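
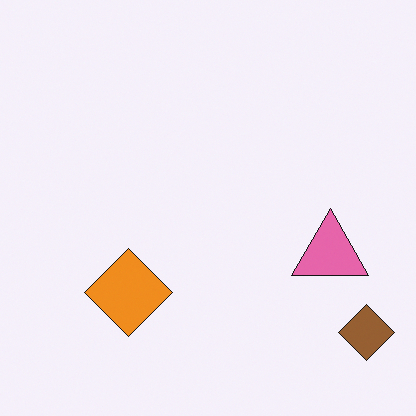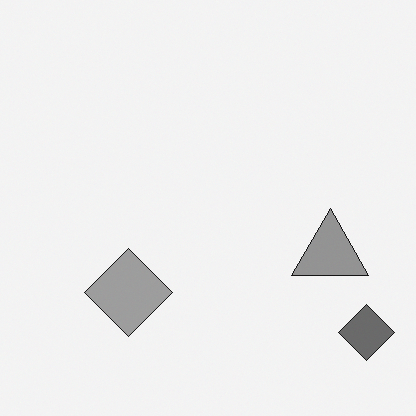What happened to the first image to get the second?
The image was converted to grayscale.

All color is removed — every shape is now a shade of grey.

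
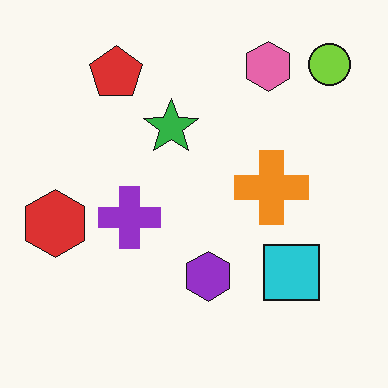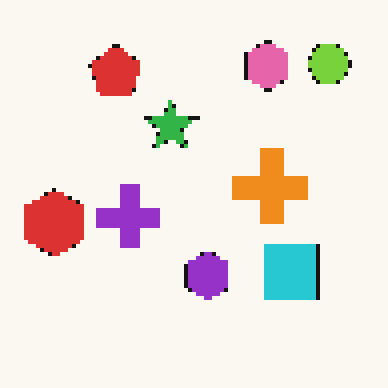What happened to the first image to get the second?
The image was mildly pixelated.

Shapes are reduced to large square blocks; fine edges and outlines are lost — a downscale-then-upscale (mosaic) effect.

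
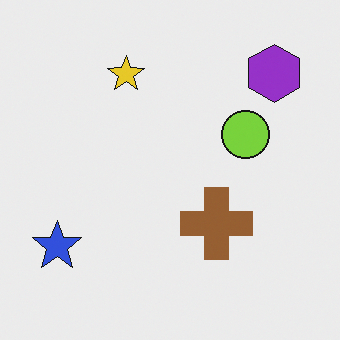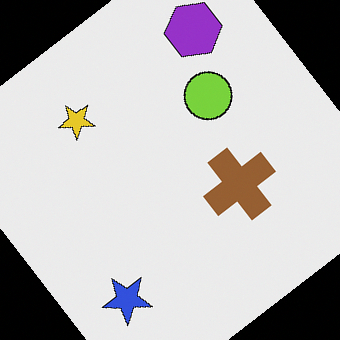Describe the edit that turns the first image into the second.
This is the original image rotated counter-clockwise by a large amount — several tens of degrees.

Every shape is tilted by the same angle and the image corners show triangular fill wedges — a whole-image rotation by a non-right angle.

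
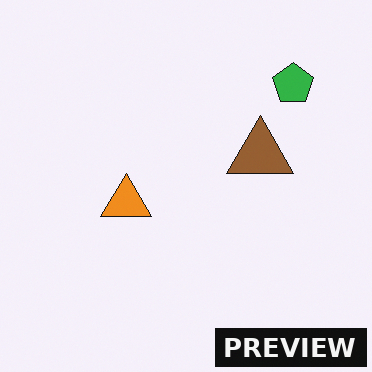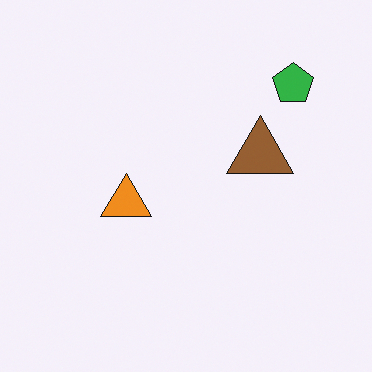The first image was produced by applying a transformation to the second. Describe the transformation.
The image was watermarked with the text "PREVIEW" in the lower-right corner.

A dark label reading "PREVIEW" appears in the lower-right corner.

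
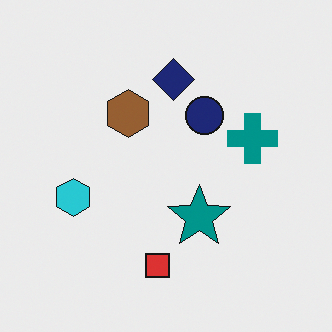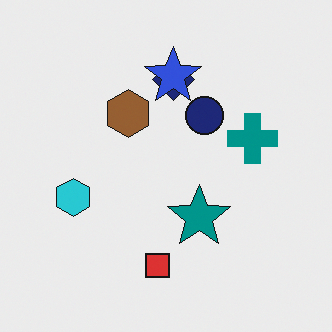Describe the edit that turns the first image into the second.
It was overlaid with an additional blue star.

A blue star appears in the second image that is absent from the first.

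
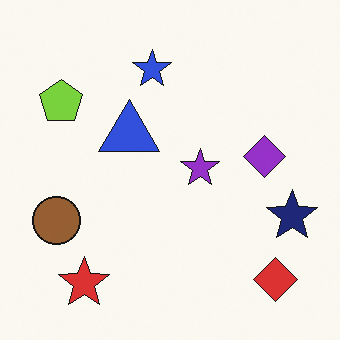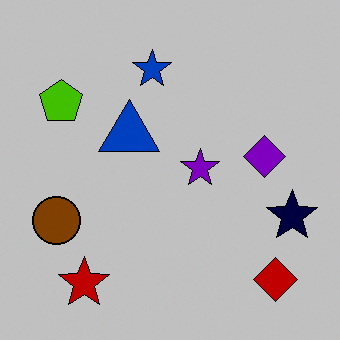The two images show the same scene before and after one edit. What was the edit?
Aggressively posterized.

Each flat color has snapped to a coarser quantized level — most visibly, the near-white background has dropped to a flat grey.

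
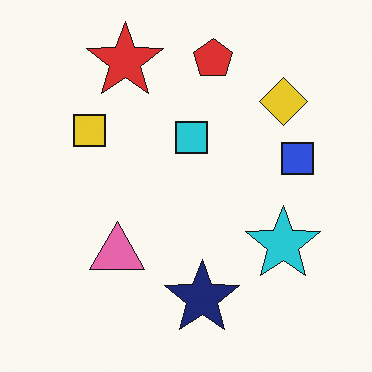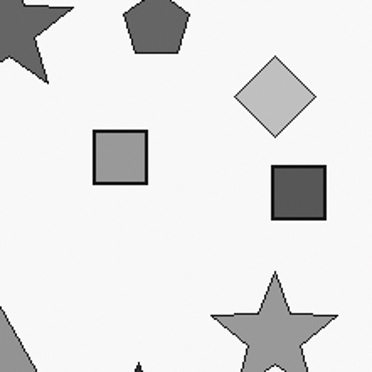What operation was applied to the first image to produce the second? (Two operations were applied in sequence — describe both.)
It was converted to grayscale, then cropped to a noticeably smaller region and rescaled.

All color is removed — every shape is now a shade of grey. The visible shapes are larger and the field of view is narrower; shapes near the original edges may be partly or wholly outside the frame — a crop-and-rescale.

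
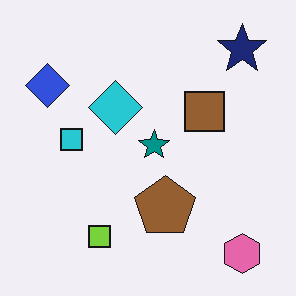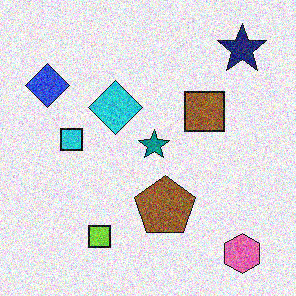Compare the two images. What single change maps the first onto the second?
This is the original image degraded with heavy additive noise.

Random speckle covers the whole image, including the flat background.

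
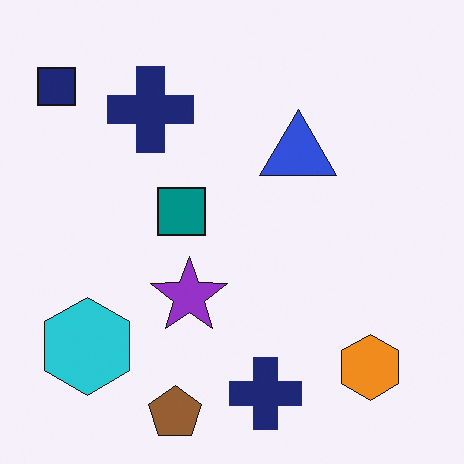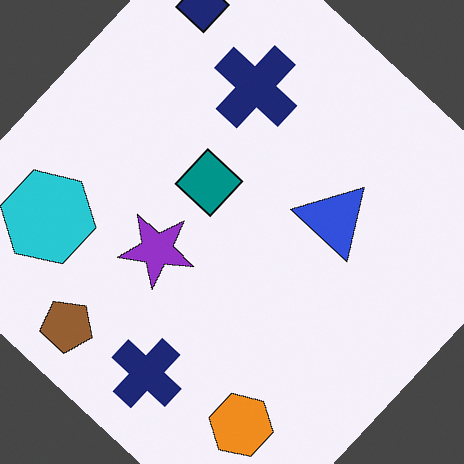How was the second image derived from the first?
The transformation is: rotated clockwise by a large amount — several tens of degrees.

Every shape is tilted by the same angle and the image corners show triangular fill wedges — a whole-image rotation by a non-right angle.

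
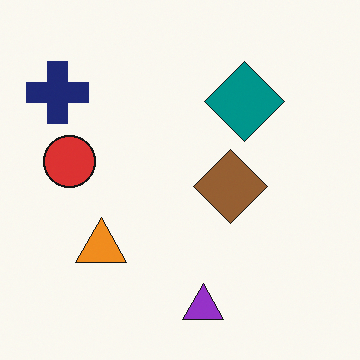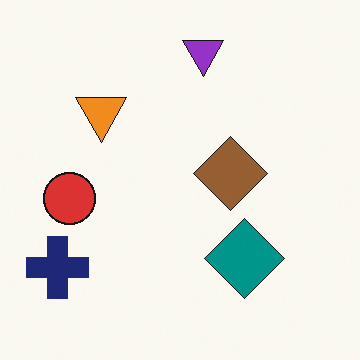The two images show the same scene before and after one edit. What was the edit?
This is the original image flipped vertically (top ↔ bottom).

The purple triangle is in the bottom of the first image and the top of the second — shapes on opposite sides of the horizontal midline have swapped in a mirror flip.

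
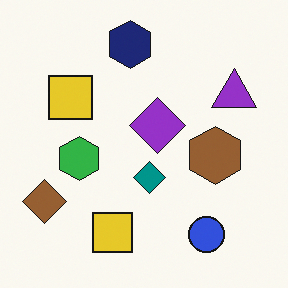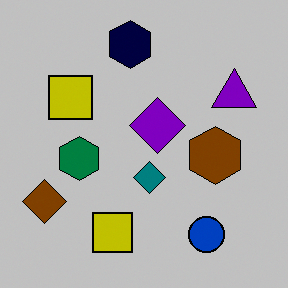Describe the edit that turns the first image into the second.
The image was heavily posterized to just a handful of flat colors.

Each flat color has snapped to a coarser quantized level — most visibly, the near-white background has dropped to a flat grey.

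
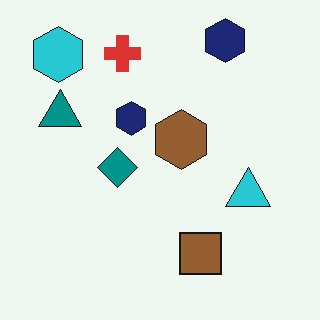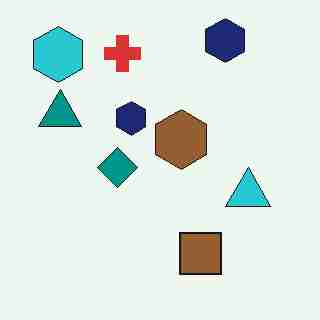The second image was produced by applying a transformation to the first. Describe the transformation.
This is the original image heavily JPEG-compressed with obvious blocking artifacts.

Blocky 8×8 compression artifacts appear around shape edges and the flat background shows ringing — characteristic JPEG degradation.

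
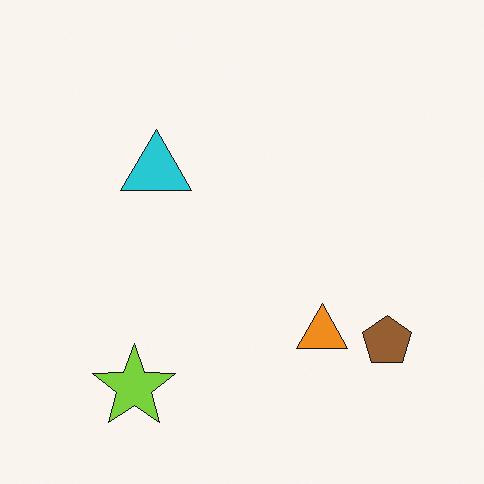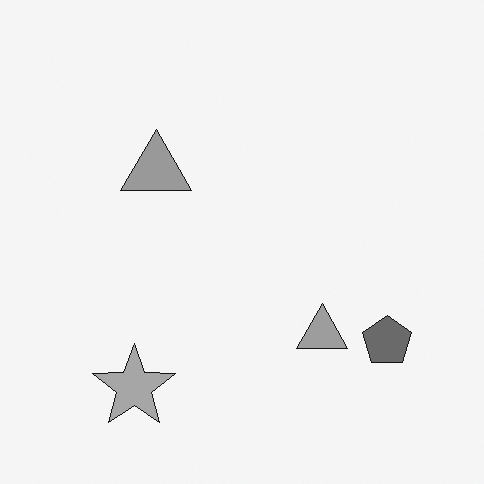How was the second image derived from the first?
It was converted to grayscale.

All color is removed — every shape is now a shade of grey.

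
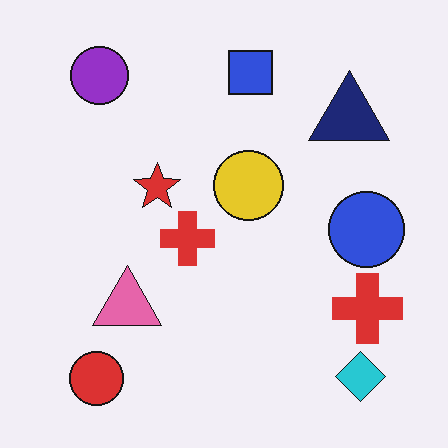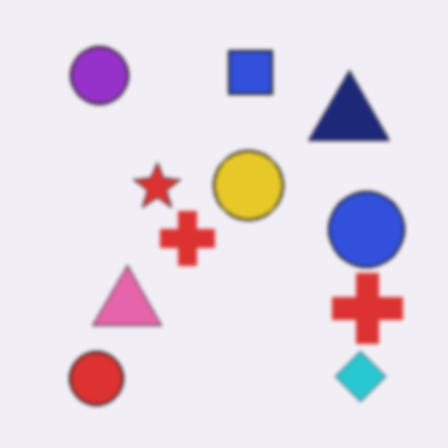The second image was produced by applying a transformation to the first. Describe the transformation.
The second image is the first lightly blurred.

Shape edges and outlines are uniformly softened across the whole image.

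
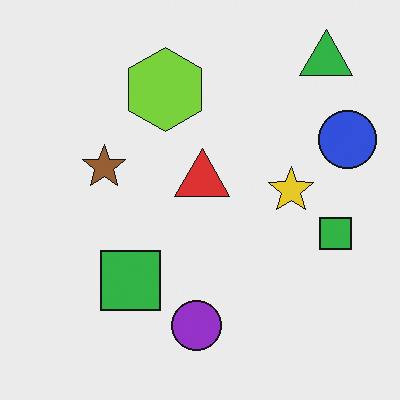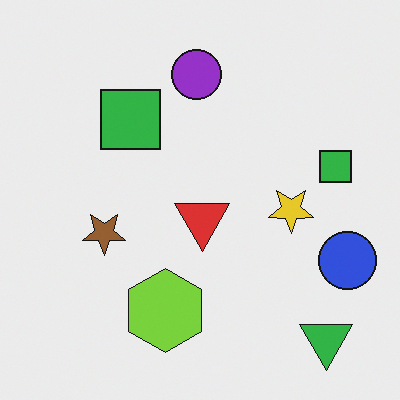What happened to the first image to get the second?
The image was flipped vertically (top ↔ bottom).

The green triangle is in the top-right of the first image and the bottom-right of the second — shapes on opposite sides of the horizontal midline have swapped in a mirror flip.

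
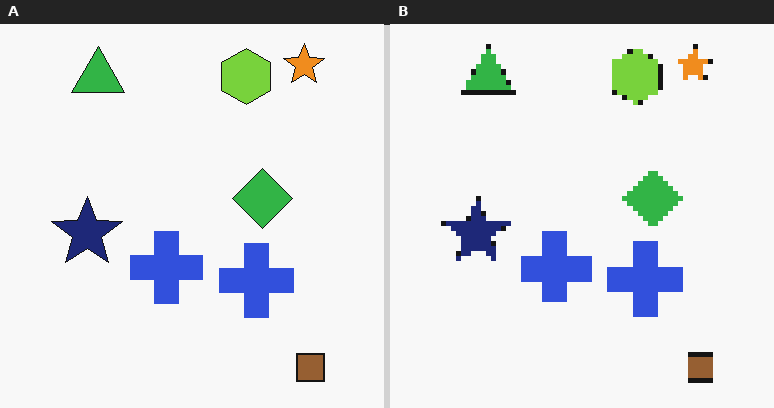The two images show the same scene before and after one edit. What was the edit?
This is the original image mildly pixelated.

Shapes are reduced to large square blocks; fine edges and outlines are lost — a downscale-then-upscale (mosaic) effect.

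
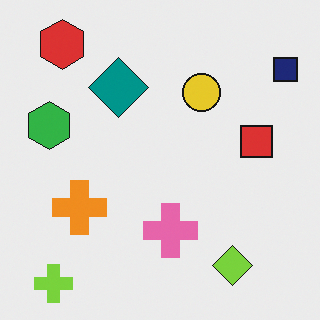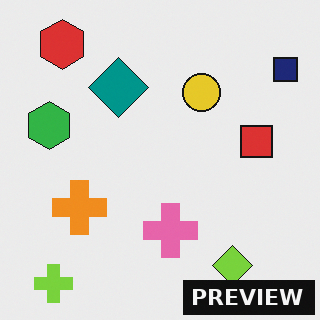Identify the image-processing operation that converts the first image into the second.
This is the original image watermarked with the text "PREVIEW" in the lower-right corner.

A dark label reading "PREVIEW" appears in the lower-right corner.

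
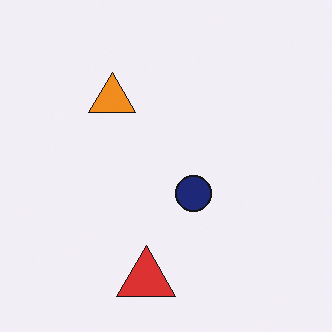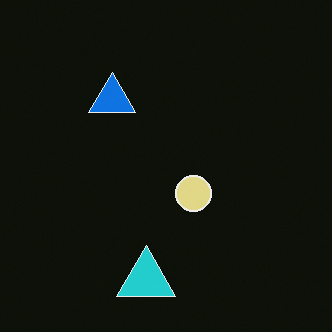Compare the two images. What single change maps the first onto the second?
It was color-inverted (negative).

The light background has become dark and every shape's color is its complement — a photographic negative.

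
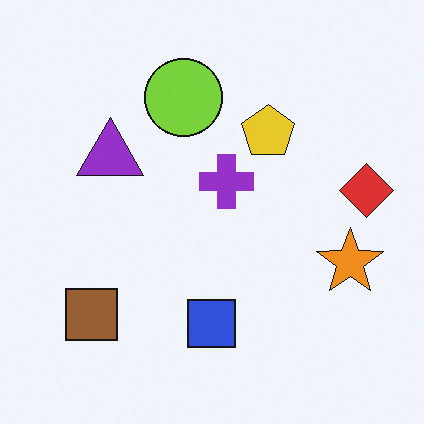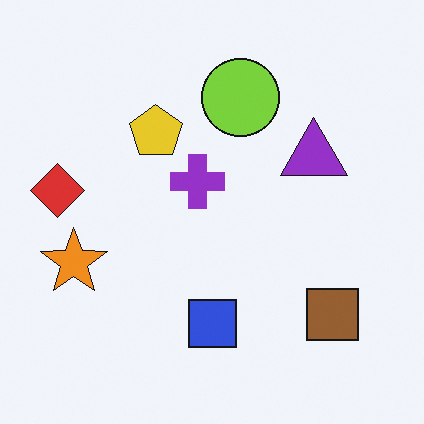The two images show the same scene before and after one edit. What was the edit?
The image was flipped horizontally (left ↔ right).

The red diamond is in the right of the first image and the left of the second — shapes on opposite sides of the vertical midline have swapped in a mirror flip.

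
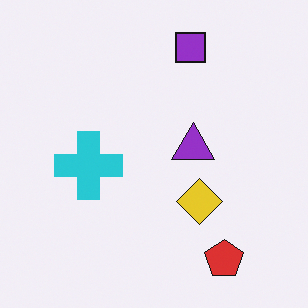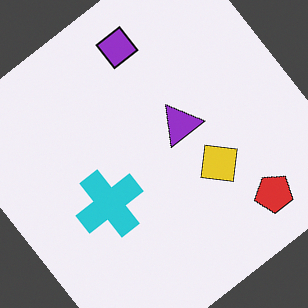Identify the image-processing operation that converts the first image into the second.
It was rotated counter-clockwise by a large amount — several tens of degrees.

Every shape is tilted by the same angle and the image corners show triangular fill wedges — a whole-image rotation by a non-right angle.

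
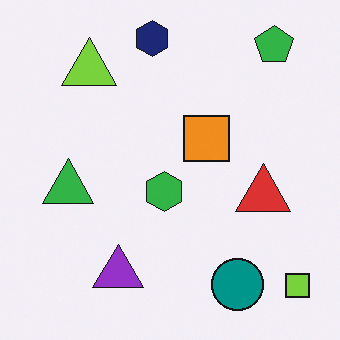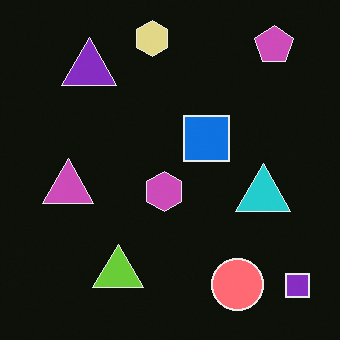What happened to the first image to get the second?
Color-inverted (negative).

The light background has become dark and every shape's color is its complement — a photographic negative.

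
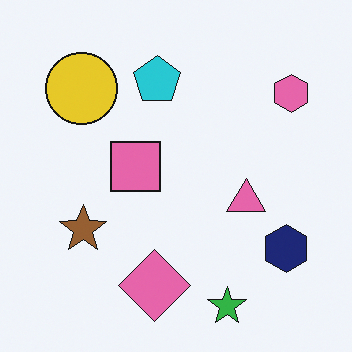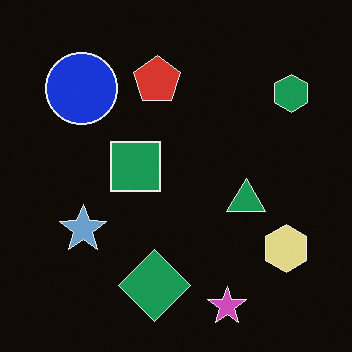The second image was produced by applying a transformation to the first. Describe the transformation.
It was color-inverted (negative).

The light background has become dark and every shape's color is its complement — a photographic negative.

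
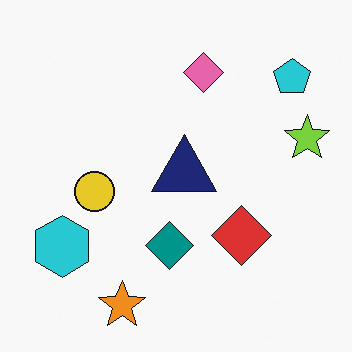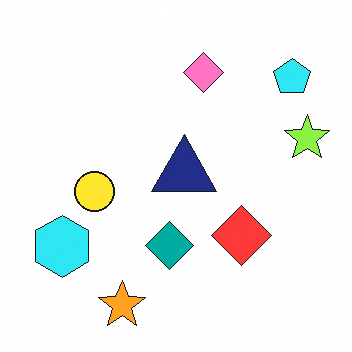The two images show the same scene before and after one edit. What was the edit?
This is the original image brightened a little.

Every pixel — background and shapes alike — is uniformly brightened.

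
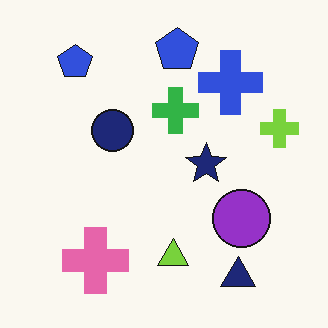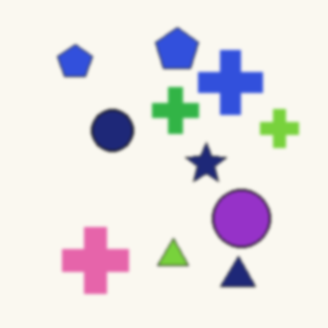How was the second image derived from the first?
The image was lightly blurred.

Shape edges and outlines are uniformly softened across the whole image.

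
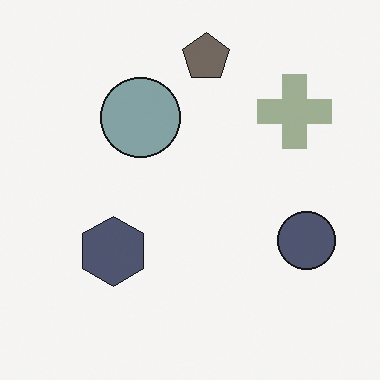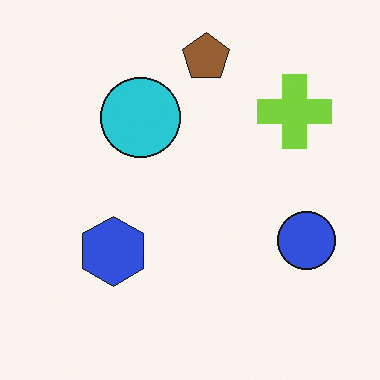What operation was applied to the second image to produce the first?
The transformation is: made much more muted (saturation change).

All colors are more muted and greyish — a global saturation change.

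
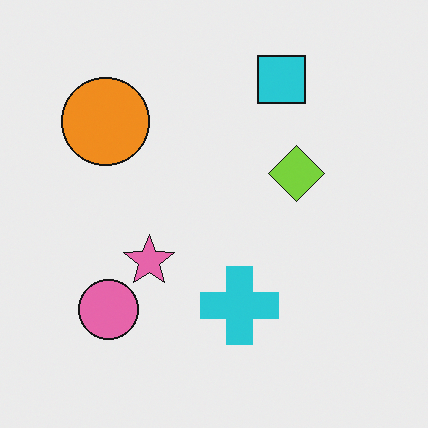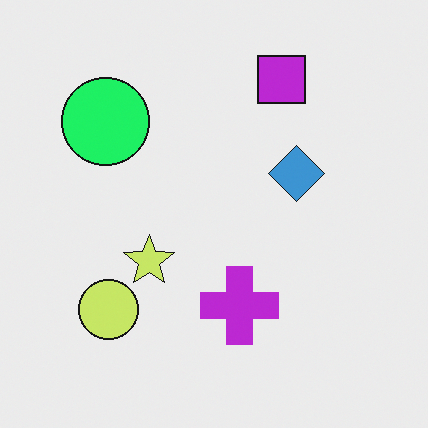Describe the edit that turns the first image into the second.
The image was hue-shifted noticeably.

Every shape's color has rotated by the same amount around the hue wheel — a uniform hue shift.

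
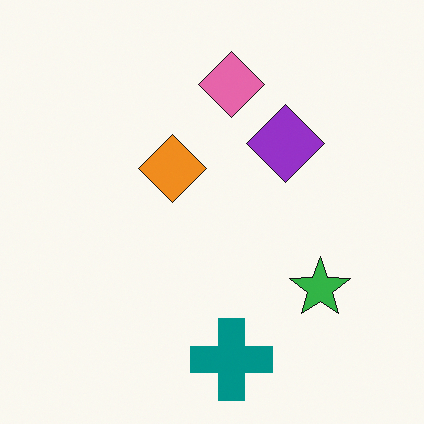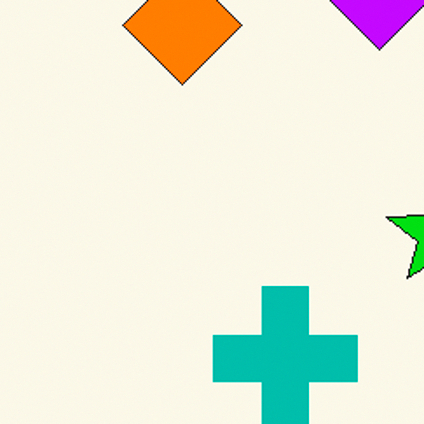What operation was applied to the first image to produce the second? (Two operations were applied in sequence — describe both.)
The transformation is: cropped tightly and scaled back up, then heavily oversaturated.

The visible shapes are larger and the field of view is narrower; shapes near the original edges may be partly or wholly outside the frame — a crop-and-rescale. All colors are more vivid — a global saturation change.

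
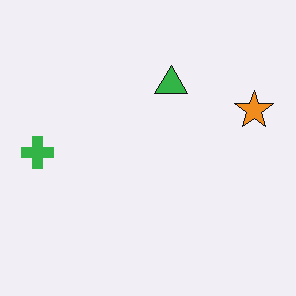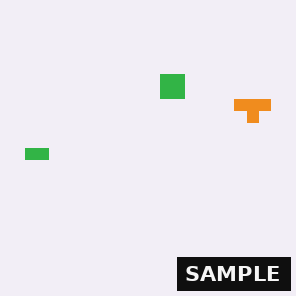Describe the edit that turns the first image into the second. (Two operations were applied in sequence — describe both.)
Heavily pixelated into large blocks, then watermarked with the text "SAMPLE" in the lower-right corner.

Shapes are reduced to large square blocks; fine edges and outlines are lost — a downscale-then-upscale (mosaic) effect. A dark label reading "SAMPLE" appears in the lower-right corner.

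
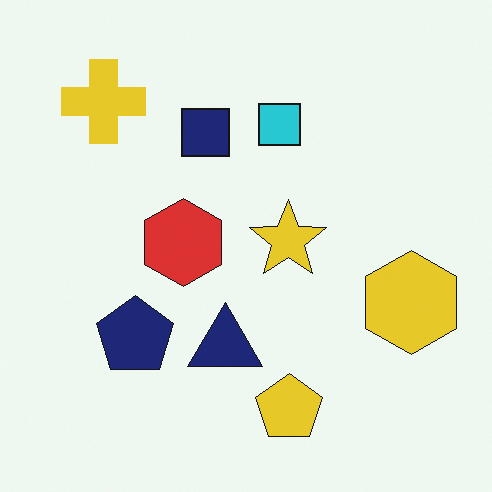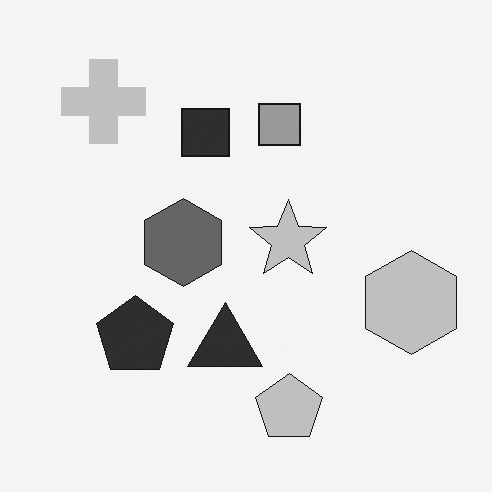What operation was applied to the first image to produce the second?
The second image is the first converted to grayscale.

All color is removed — every shape is now a shade of grey.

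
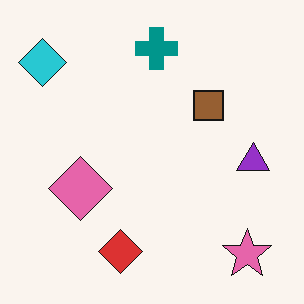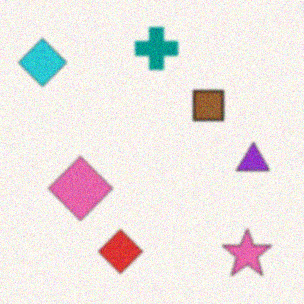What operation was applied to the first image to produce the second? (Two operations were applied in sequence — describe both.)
The image was slightly softened, then degraded with a light layer of grain.

Shape edges and outlines are uniformly softened across the whole image. Random speckle covers the whole image, including the flat background.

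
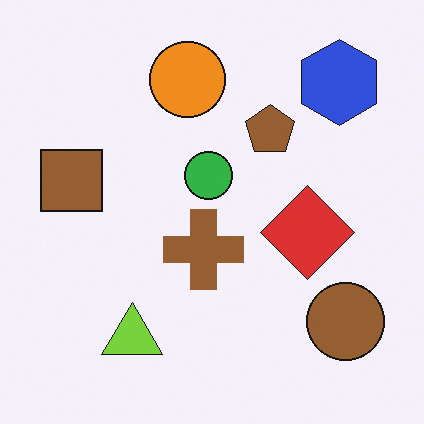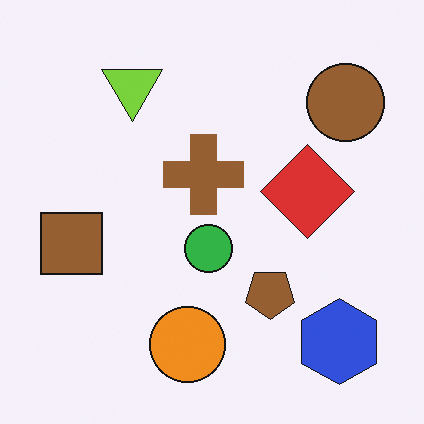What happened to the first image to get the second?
It was flipped vertically (top ↔ bottom).

The orange circle is in the top of the first image and the bottom of the second — shapes on opposite sides of the horizontal midline have swapped in a mirror flip.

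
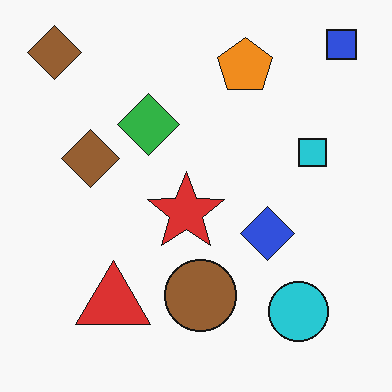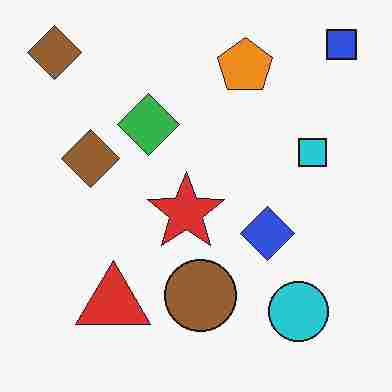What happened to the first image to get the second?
The transformation is: heavily JPEG-compressed with obvious blocking artifacts.

Blocky 8×8 compression artifacts appear around shape edges and the flat background shows ringing — characteristic JPEG degradation.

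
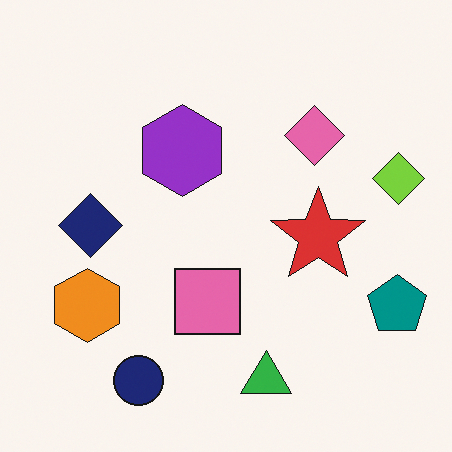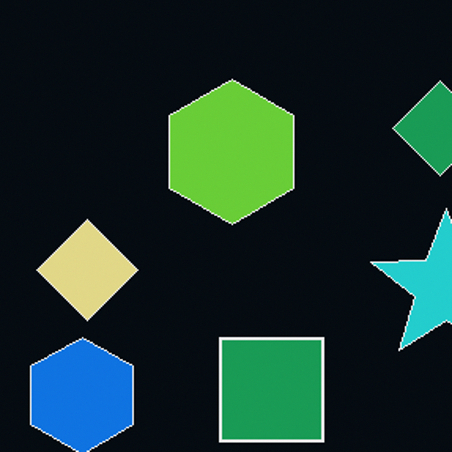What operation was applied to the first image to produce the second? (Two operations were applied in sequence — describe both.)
The image was cropped slightly and scaled back up, then color-inverted (negative).

The visible shapes are larger and the field of view is narrower; shapes near the original edges may be partly or wholly outside the frame — a crop-and-rescale. The light background has become dark and every shape's color is its complement — a photographic negative.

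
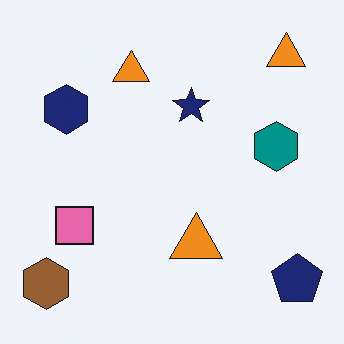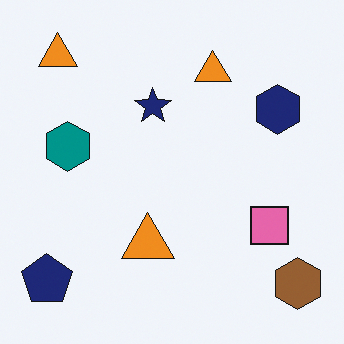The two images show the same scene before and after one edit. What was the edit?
The image was flipped horizontally (left ↔ right).

The brown hexagon is in the bottom-left of the first image and the bottom-right of the second — shapes on opposite sides of the vertical midline have swapped in a mirror flip.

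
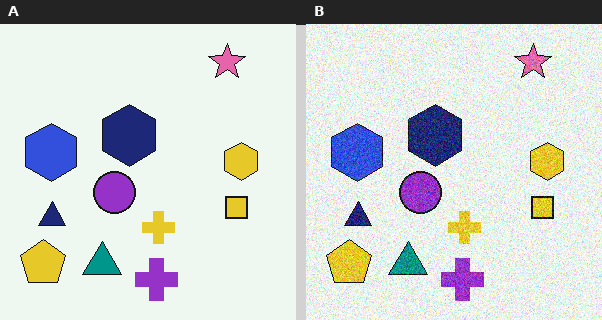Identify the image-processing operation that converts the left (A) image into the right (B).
The image was degraded with visible gaussian noise.

Random speckle covers the whole image, including the flat background.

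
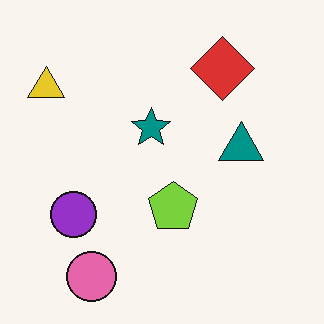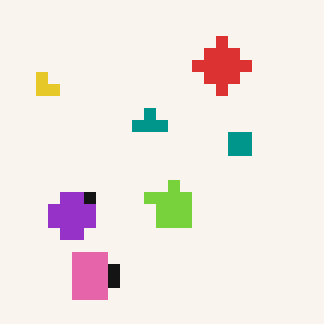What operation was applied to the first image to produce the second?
This is the original image heavily pixelated into large blocks.

Shapes are reduced to large square blocks; fine edges and outlines are lost — a downscale-then-upscale (mosaic) effect.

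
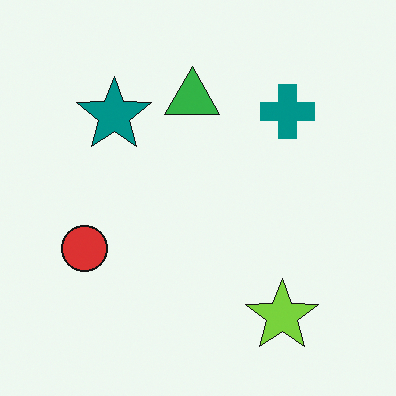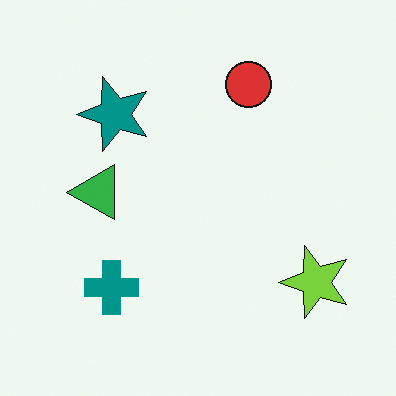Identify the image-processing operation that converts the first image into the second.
It was transposed (reflected across the top-left ↔ bottom-right diagonal).

Shapes have swapped their row and column positions — what was in the top-right is now in the bottom-left — a diagonal reflection.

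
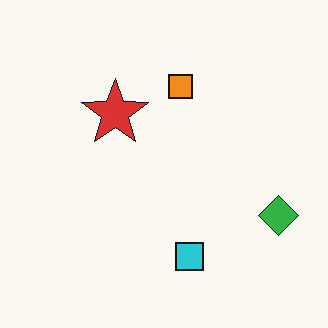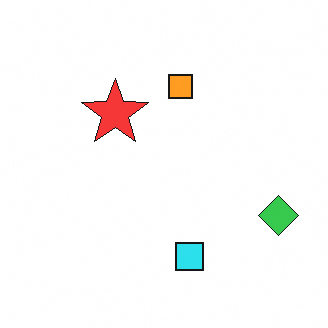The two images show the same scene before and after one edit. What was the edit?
The second image is the first brightened a little.

Every pixel — background and shapes alike — is uniformly brightened.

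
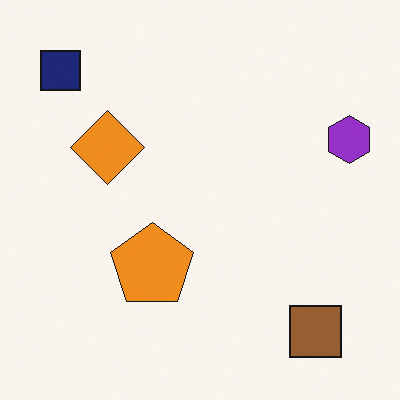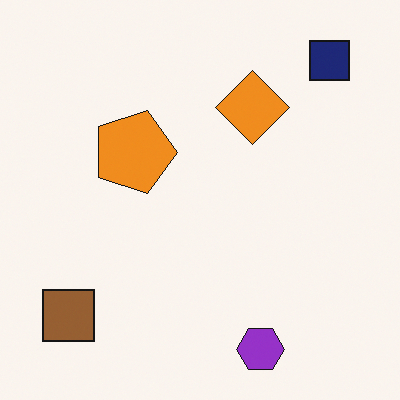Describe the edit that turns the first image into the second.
The second image is the first rotated 90° clockwise.

The navy square sits in the top-left of the first image and the top-right of the second — consistent with a whole-image 90° clockwise rotation.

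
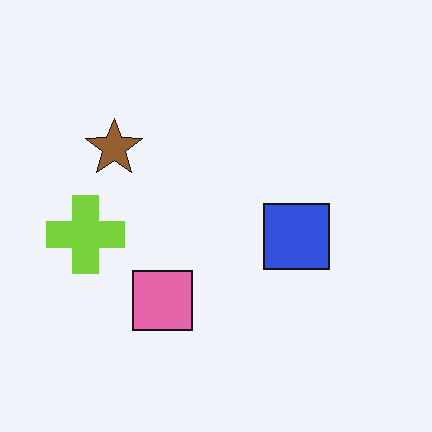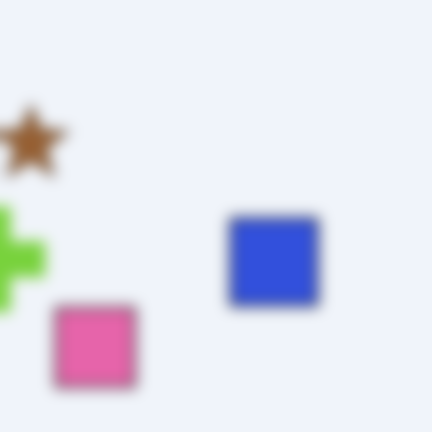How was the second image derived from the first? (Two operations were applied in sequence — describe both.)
Cropped to a modestly smaller region and rescaled, then strongly gaussian-blurred.

The visible shapes are larger and the field of view is narrower; shapes near the original edges may be partly or wholly outside the frame — a crop-and-rescale. Shape edges and outlines are uniformly softened across the whole image.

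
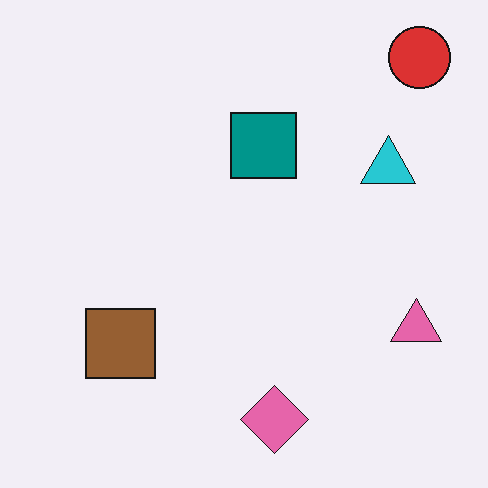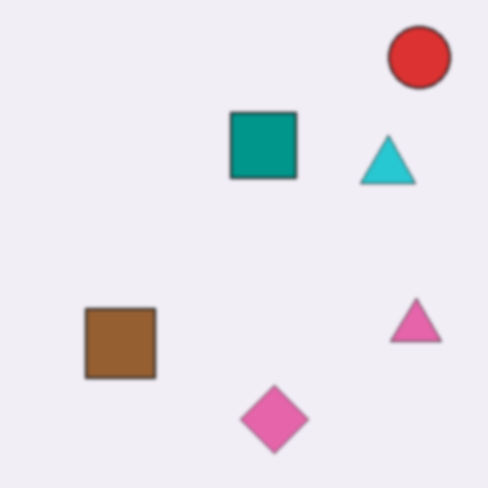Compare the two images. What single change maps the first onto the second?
The second image is the first lightly blurred.

Shape edges and outlines are uniformly softened across the whole image.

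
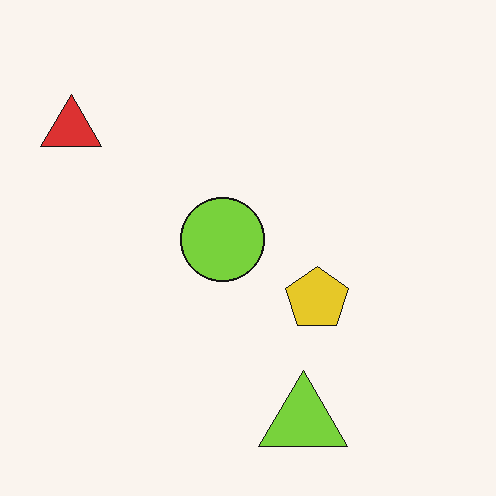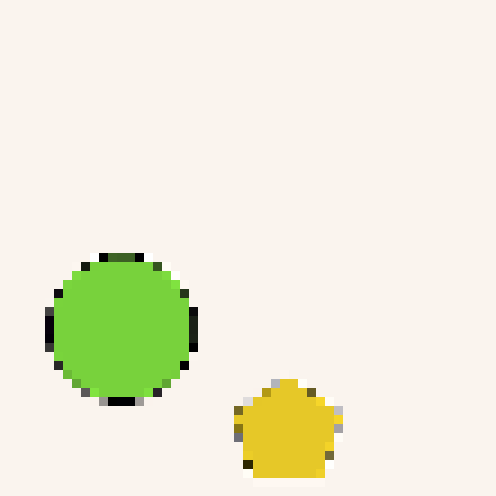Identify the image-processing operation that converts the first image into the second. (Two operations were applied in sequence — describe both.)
The transformation is: cropped to a noticeably smaller region and rescaled, then heavily pixelated into large blocks.

The visible shapes are larger and the field of view is narrower; shapes near the original edges may be partly or wholly outside the frame — a crop-and-rescale. Shapes are reduced to large square blocks; fine edges and outlines are lost — a downscale-then-upscale (mosaic) effect.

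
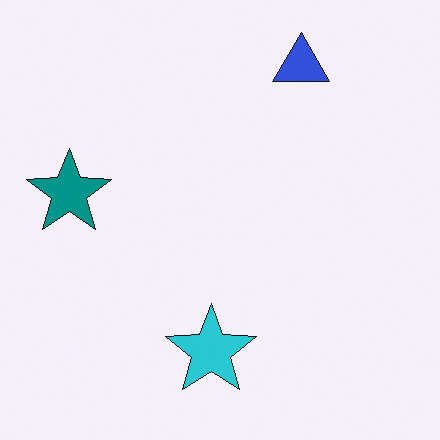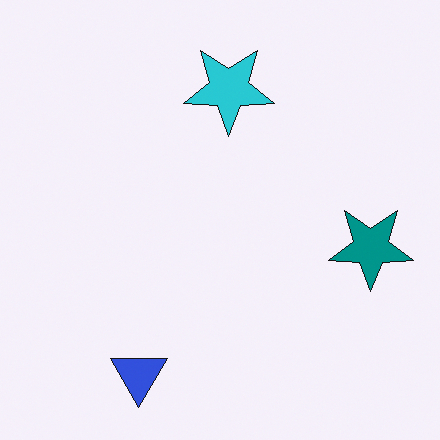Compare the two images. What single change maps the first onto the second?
The second image is the first rotated 180°.

The blue triangle sits in the top-right of the first image and the bottom-left of the second — consistent with a whole-image 180° rotation.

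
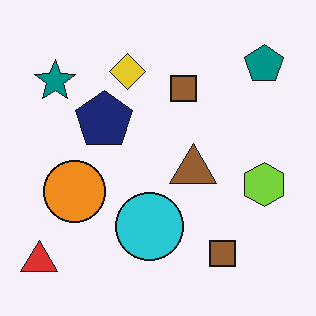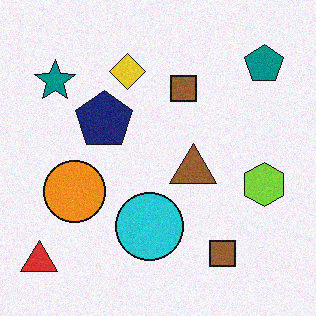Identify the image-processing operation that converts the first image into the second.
This is the original image degraded with light additive noise.

Random speckle covers the whole image, including the flat background.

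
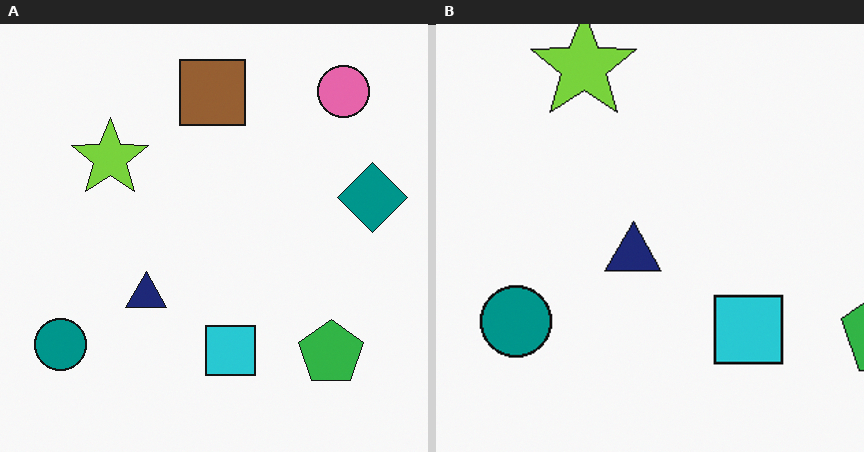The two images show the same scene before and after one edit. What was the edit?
It was cropped slightly and scaled back up.

The visible shapes are larger and the field of view is narrower; shapes near the original edges may be partly or wholly outside the frame — a crop-and-rescale.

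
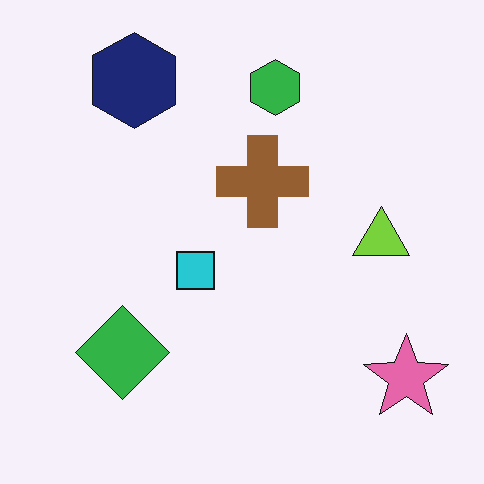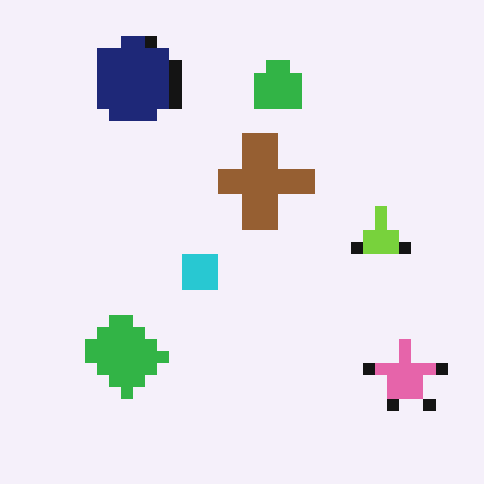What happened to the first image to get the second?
It was heavily pixelated into large blocks.

Shapes are reduced to large square blocks; fine edges and outlines are lost — a downscale-then-upscale (mosaic) effect.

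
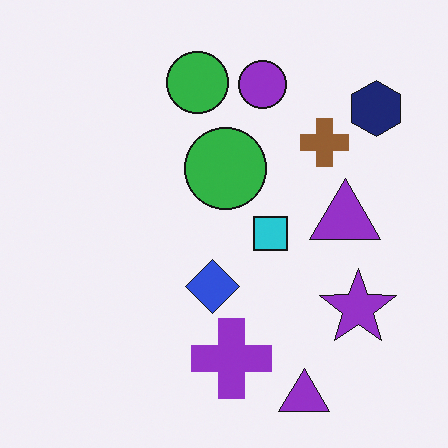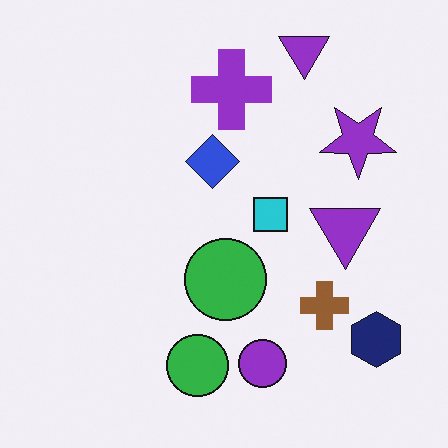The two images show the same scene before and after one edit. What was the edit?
The second image is the first flipped vertically (top ↔ bottom).

The purple circle is in the top of the first image and the bottom of the second — shapes on opposite sides of the horizontal midline have swapped in a mirror flip.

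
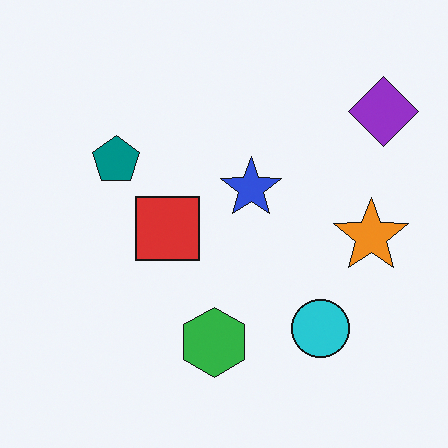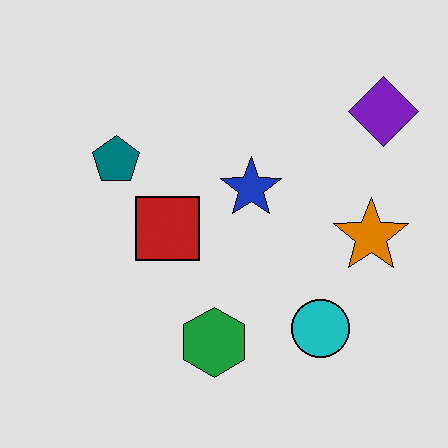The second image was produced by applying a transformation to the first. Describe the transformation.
The second image is the first posterized to a reduced palette.

Each flat color has snapped to a coarser quantized level — most visibly, the near-white background has dropped to a flat grey.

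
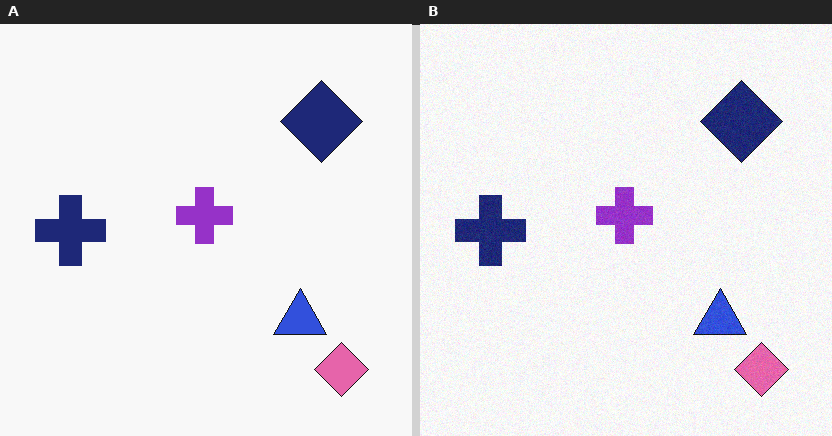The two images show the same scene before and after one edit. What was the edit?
This is the original image degraded with a light layer of grain.

Random speckle covers the whole image, including the flat background.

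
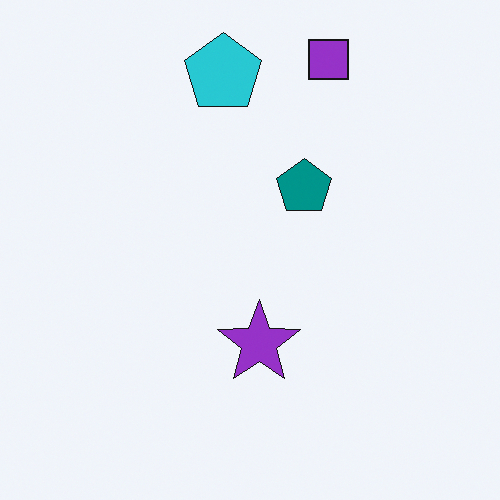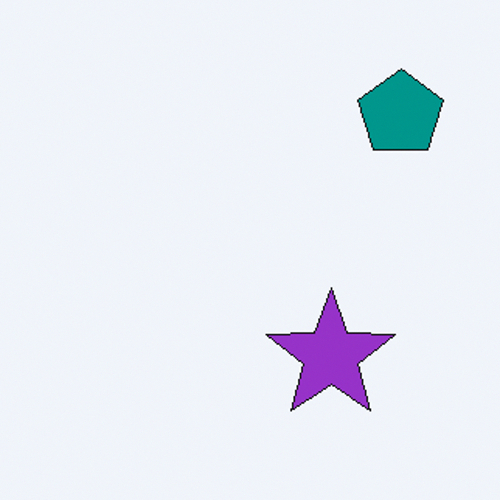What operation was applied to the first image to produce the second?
The transformation is: cropped slightly and scaled back up.

The visible shapes are larger and the field of view is narrower; shapes near the original edges may be partly or wholly outside the frame — a crop-and-rescale.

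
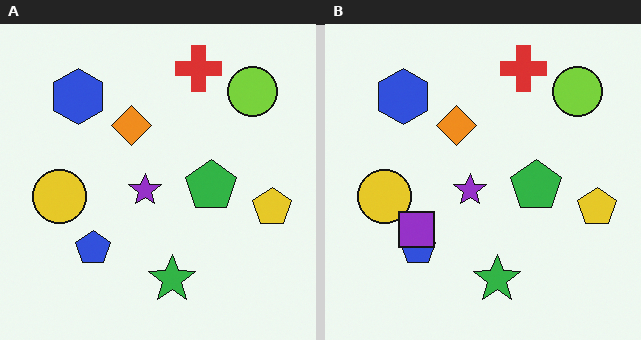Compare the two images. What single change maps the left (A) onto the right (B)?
The transformation is: overlaid with an additional purple square.

A purple square appears in the right (B) image that is absent from the left (A).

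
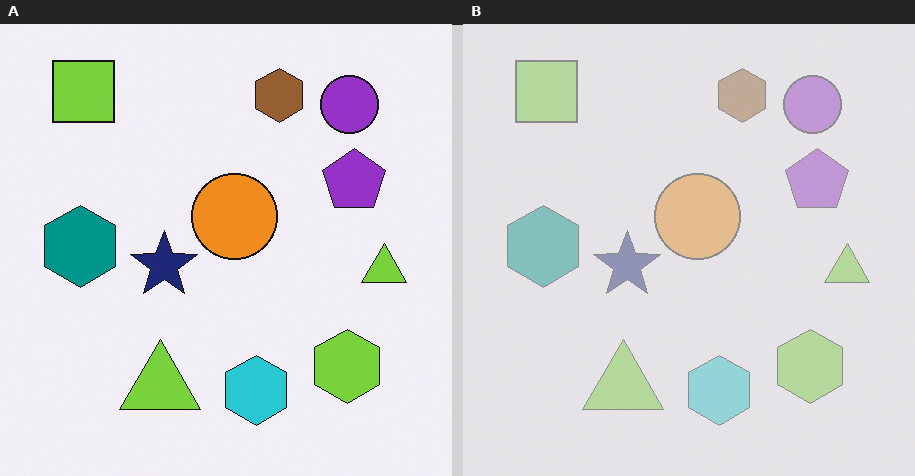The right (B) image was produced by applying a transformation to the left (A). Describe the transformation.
This is the original image given much lower contrast.

Tones are pushed toward mid-grey across the whole image — a global contrast change.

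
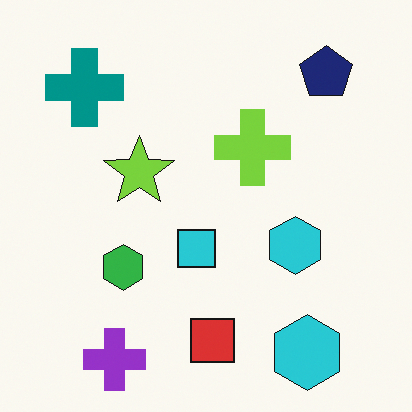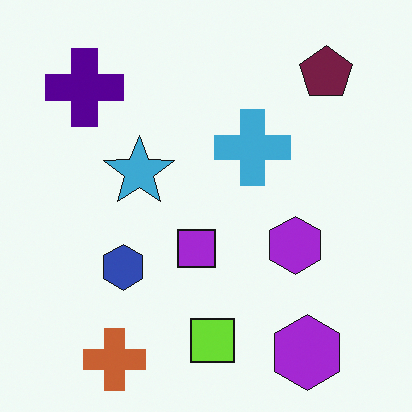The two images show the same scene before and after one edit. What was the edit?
The transformation is: hue-shifted through roughly a third of the color wheel.

Every shape's color has rotated by the same amount around the hue wheel — a uniform hue shift.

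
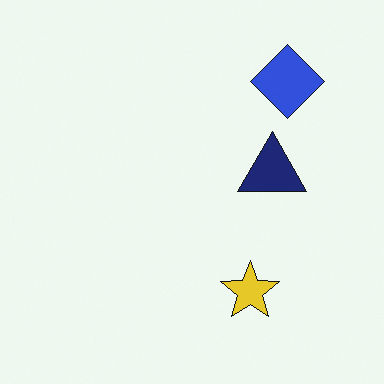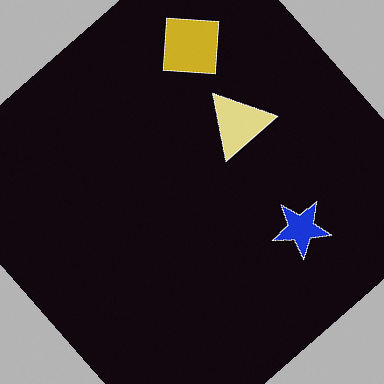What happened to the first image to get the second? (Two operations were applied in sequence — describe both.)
The transformation is: color-inverted (negative), then rotated counter-clockwise by a large amount — several tens of degrees.

The light background has become dark and every shape's color is its complement — a photographic negative. Every shape is tilted by the same angle and the image corners show triangular fill wedges — a whole-image rotation by a non-right angle.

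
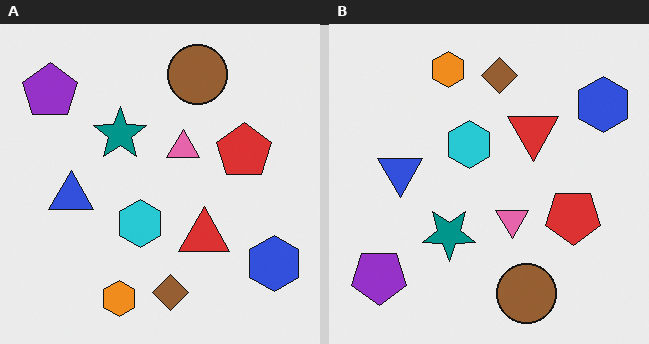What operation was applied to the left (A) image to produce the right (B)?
This is the original image flipped vertically (top ↔ bottom).

The orange hexagon is in the bottom of the left (A) image and the top of the right (B) — shapes on opposite sides of the horizontal midline have swapped in a mirror flip.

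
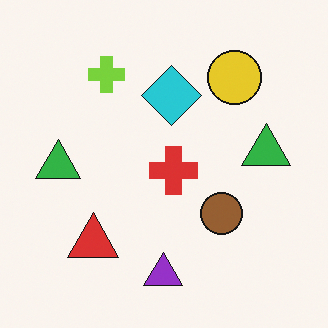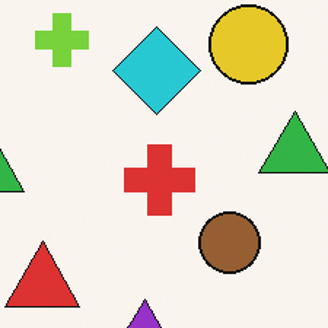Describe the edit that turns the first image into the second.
This is the original image cropped to a modestly smaller region and rescaled.

The visible shapes are larger and the field of view is narrower; shapes near the original edges may be partly or wholly outside the frame — a crop-and-rescale.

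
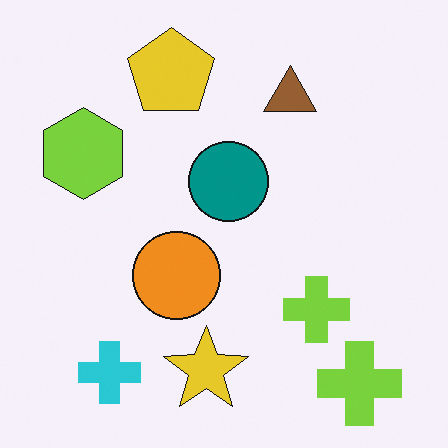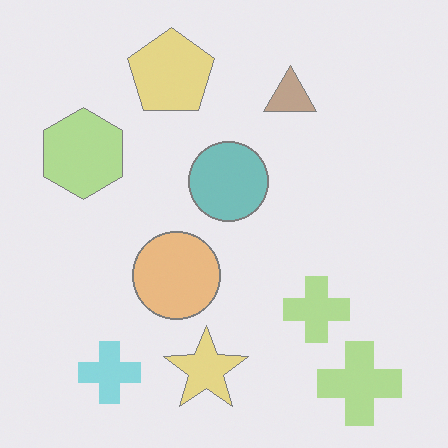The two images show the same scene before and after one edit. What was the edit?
The image was given much lower contrast.

Tones are pushed toward mid-grey across the whole image — a global contrast change.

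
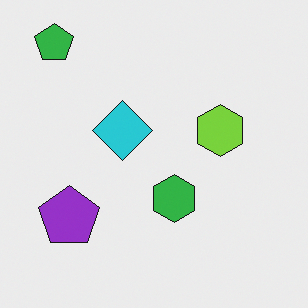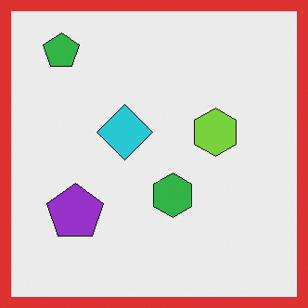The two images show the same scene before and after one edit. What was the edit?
The second image is the first framed with a red border.

A solid red frame runs around the edge of the second image, with the content slightly shrunk inside it.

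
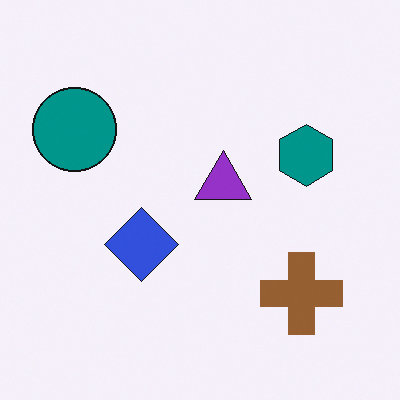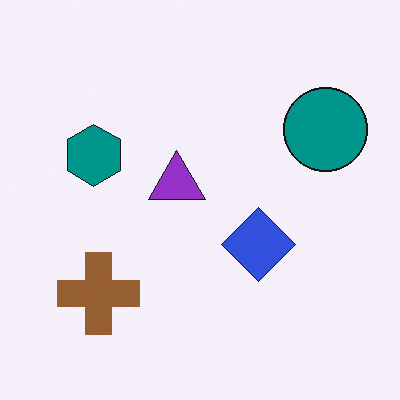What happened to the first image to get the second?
Flipped horizontally (left ↔ right).

The teal circle is in the top-left of the first image and the top-right of the second — shapes on opposite sides of the vertical midline have swapped in a mirror flip.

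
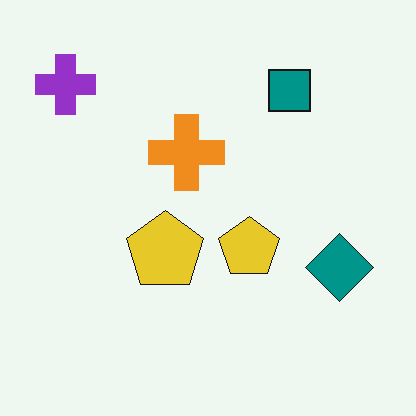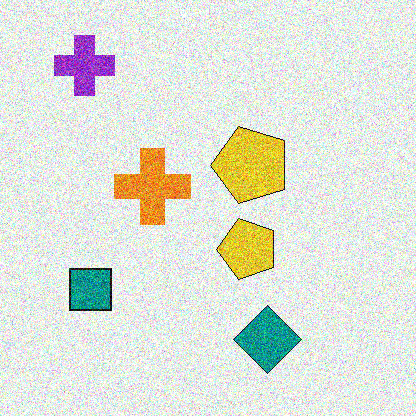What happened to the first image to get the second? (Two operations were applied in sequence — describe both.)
The image was transposed (reflected across the top-left ↔ bottom-right diagonal), then degraded with strong gaussian noise.

Shapes have swapped their row and column positions — what was in the top-right is now in the bottom-left — a diagonal reflection. Random speckle covers the whole image, including the flat background.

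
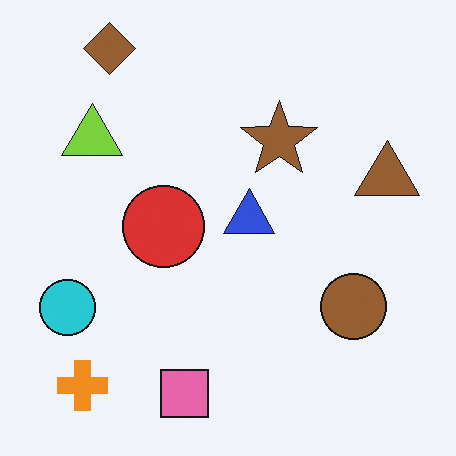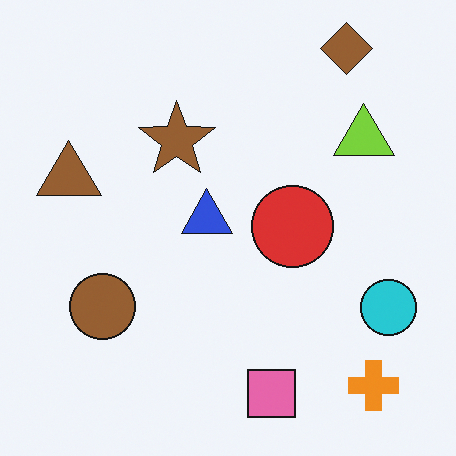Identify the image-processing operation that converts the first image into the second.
It was flipped horizontally (left ↔ right).

The cyan circle is in the bottom-left of the first image and the bottom-right of the second — shapes on opposite sides of the vertical midline have swapped in a mirror flip.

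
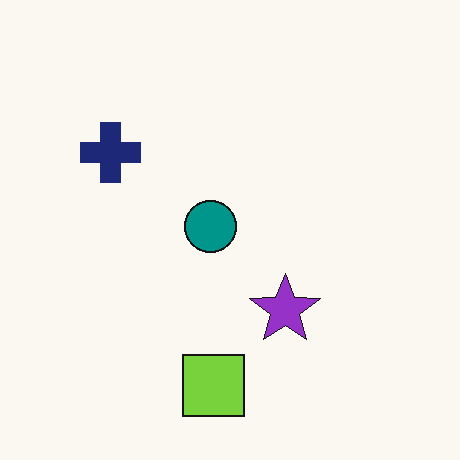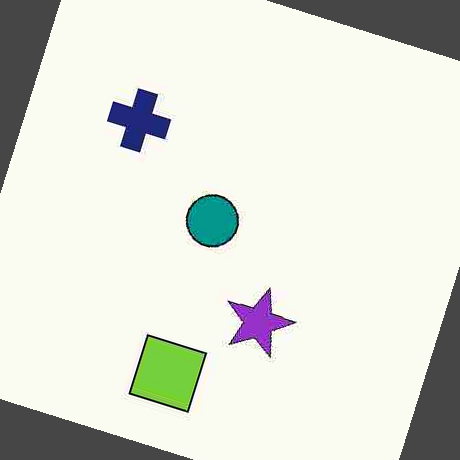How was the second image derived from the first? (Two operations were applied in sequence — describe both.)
The transformation is: heavily JPEG-compressed with obvious blocking artifacts, then rotated clockwise by a moderate amount.

Blocky 8×8 compression artifacts appear around shape edges and the flat background shows ringing — characteristic JPEG degradation. Every shape is tilted by the same angle and the image corners show triangular fill wedges — a whole-image rotation by a non-right angle.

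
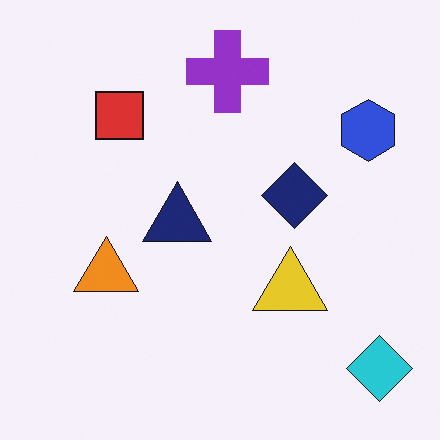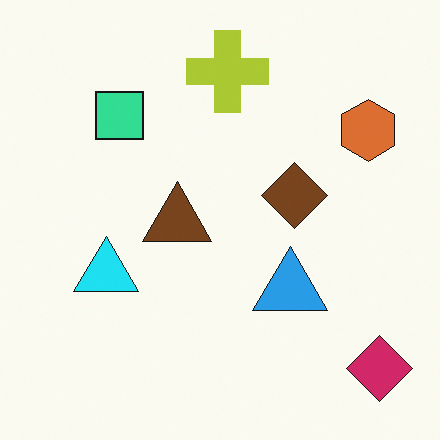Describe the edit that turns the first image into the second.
The image was hue-shifted by a moderate amount.

Every shape's color has rotated by the same amount around the hue wheel — a uniform hue shift.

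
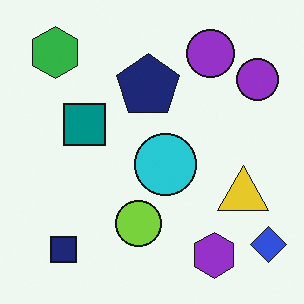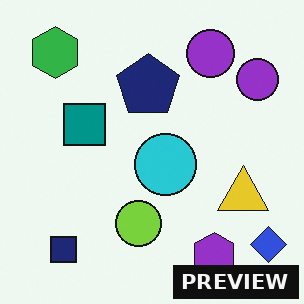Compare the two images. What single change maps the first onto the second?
The transformation is: watermarked with the text "PREVIEW" in the lower-right corner.

A dark label reading "PREVIEW" appears in the lower-right corner.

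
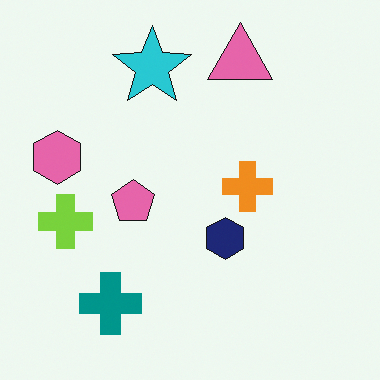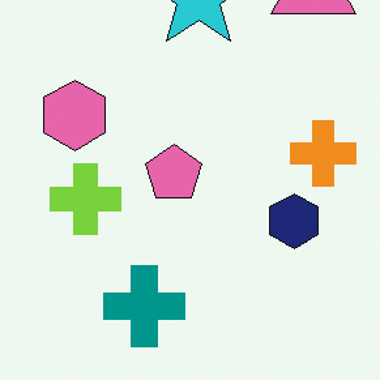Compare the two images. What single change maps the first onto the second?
It was cropped to a modestly smaller region and rescaled.

The visible shapes are larger and the field of view is narrower; shapes near the original edges may be partly or wholly outside the frame — a crop-and-rescale.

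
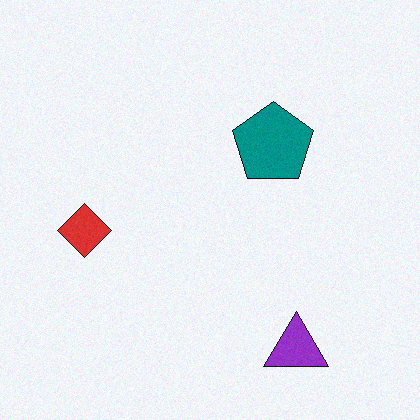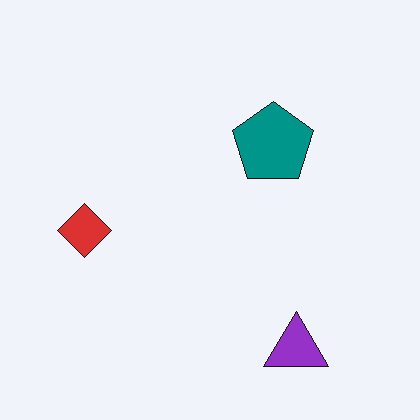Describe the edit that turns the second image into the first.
The first image is the second degraded with a light layer of grain.

Random speckle covers the whole image, including the flat background.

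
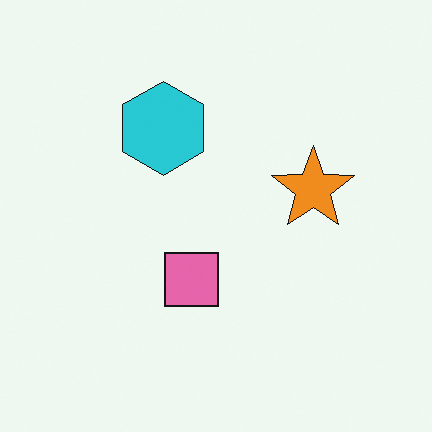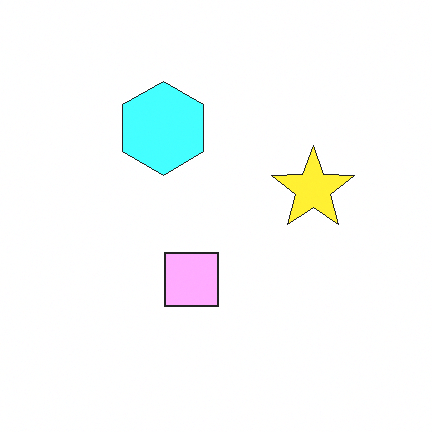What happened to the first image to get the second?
This is the original image noticeably brightened.

Every pixel — background and shapes alike — is uniformly brightened.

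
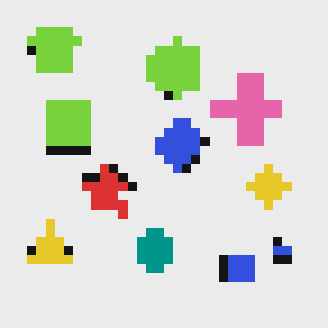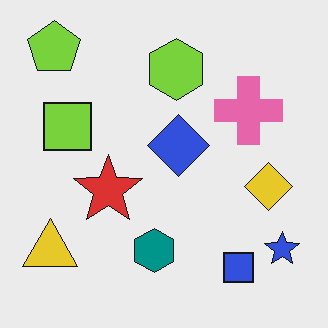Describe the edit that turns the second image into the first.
The first image is the second coarsely pixelated.

Shapes are reduced to large square blocks; fine edges and outlines are lost — a downscale-then-upscale (mosaic) effect.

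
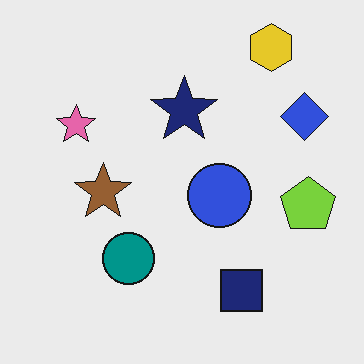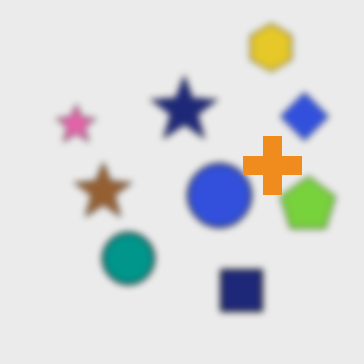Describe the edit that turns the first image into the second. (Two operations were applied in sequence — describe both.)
It was moderately blurred, then overlaid with an additional orange cross.

Shape edges and outlines are uniformly softened across the whole image. An orange cross appears in the second image that is absent from the first.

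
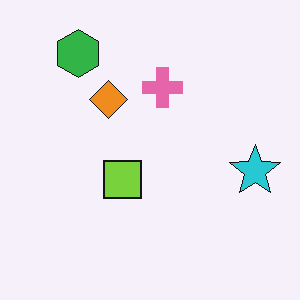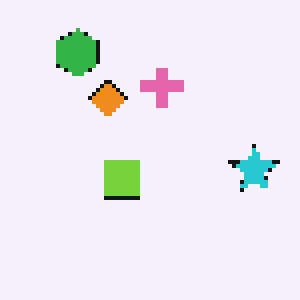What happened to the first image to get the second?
Mildly pixelated.

Shapes are reduced to large square blocks; fine edges and outlines are lost — a downscale-then-upscale (mosaic) effect.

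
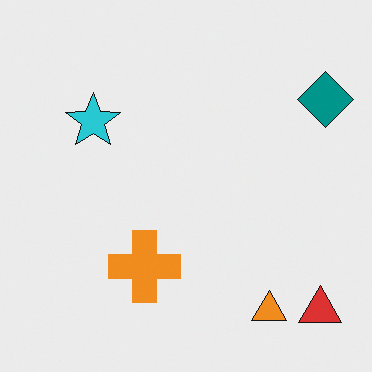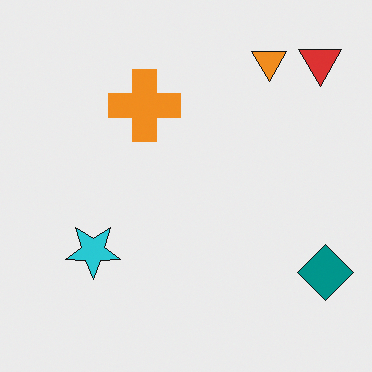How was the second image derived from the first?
This is the original image flipped vertically (top ↔ bottom).

The orange triangle is in the bottom-right of the first image and the top-right of the second — shapes on opposite sides of the horizontal midline have swapped in a mirror flip.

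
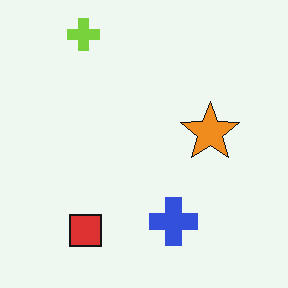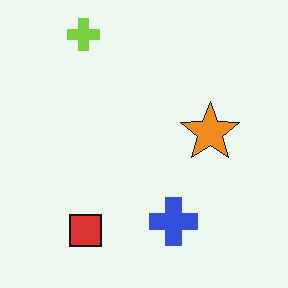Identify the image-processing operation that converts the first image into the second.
This is the original image given moderate JPEG compression.

Blocky 8×8 compression artifacts appear around shape edges and the flat background shows ringing — characteristic JPEG degradation.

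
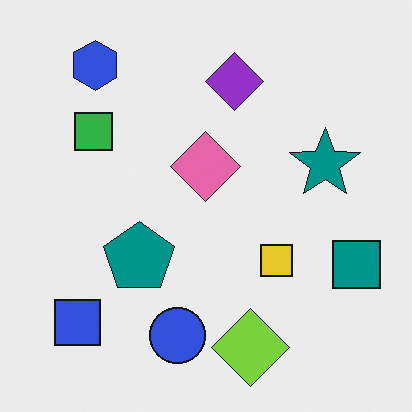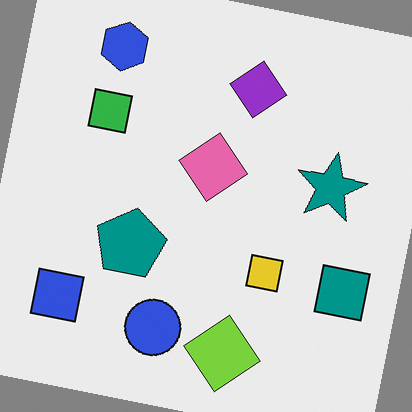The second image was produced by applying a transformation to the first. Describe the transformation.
The second image is the first rotated clockwise by a small amount.

Every shape is tilted by the same angle and the image corners show triangular fill wedges — a whole-image rotation by a non-right angle.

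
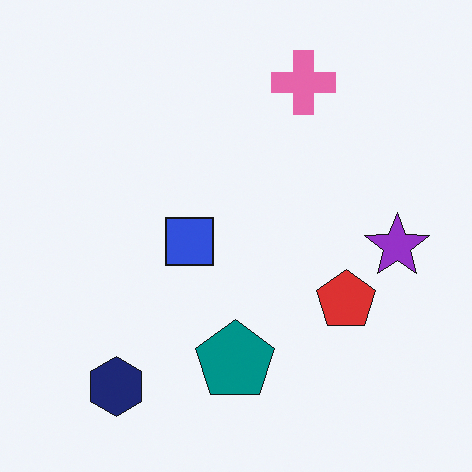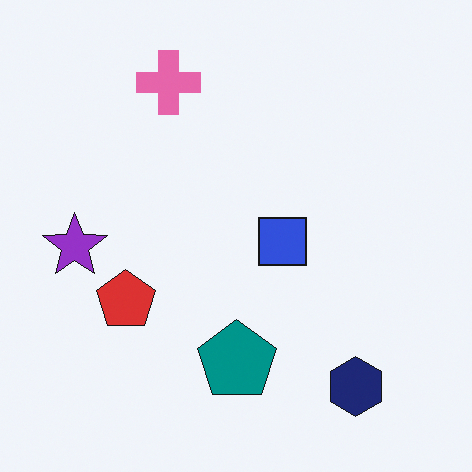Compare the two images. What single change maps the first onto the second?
It was flipped horizontally (left ↔ right).

The purple star is in the right of the first image and the left of the second — shapes on opposite sides of the vertical midline have swapped in a mirror flip.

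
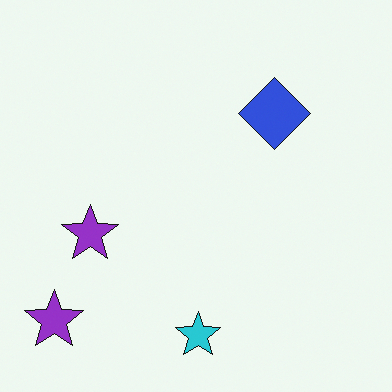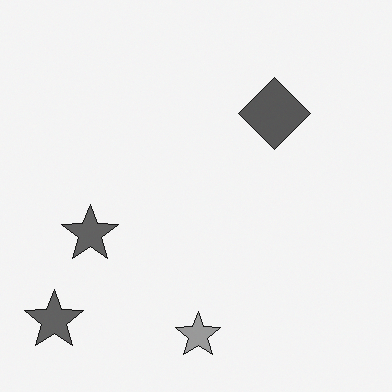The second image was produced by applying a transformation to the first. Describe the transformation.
The second image is the first converted to grayscale.

All color is removed — every shape is now a shade of grey.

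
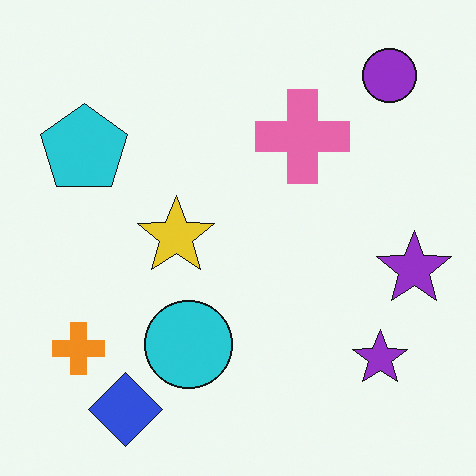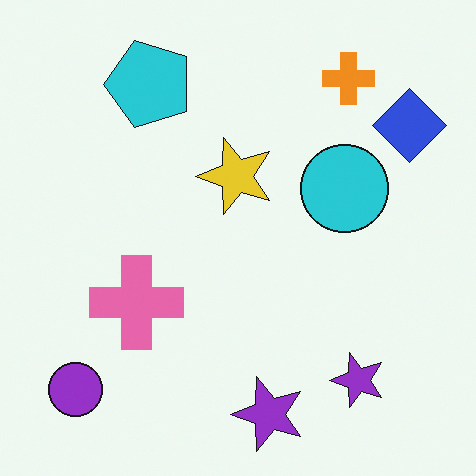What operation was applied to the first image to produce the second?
The transformation is: transposed (reflected across the top-left ↔ bottom-right diagonal).

Shapes have swapped their row and column positions — what was in the top-right is now in the bottom-left — a diagonal reflection.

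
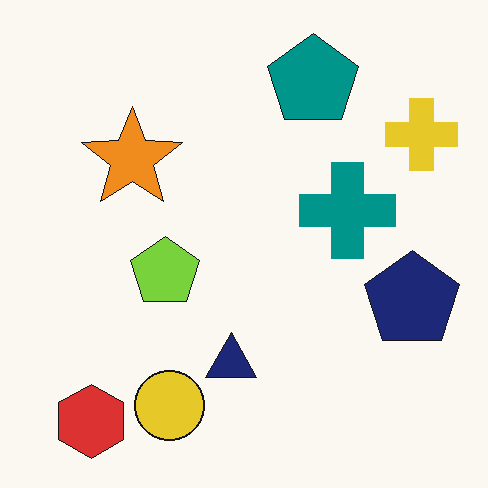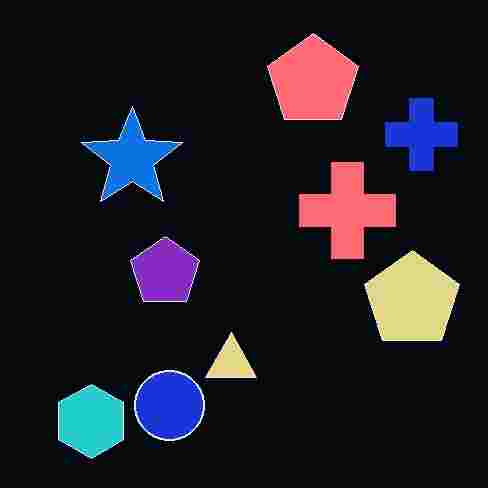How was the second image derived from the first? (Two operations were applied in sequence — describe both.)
The image was color-inverted (negative), then degraded with heavy JPEG compression.

The light background has become dark and every shape's color is its complement — a photographic negative. Blocky 8×8 compression artifacts appear around shape edges and the flat background shows ringing — characteristic JPEG degradation.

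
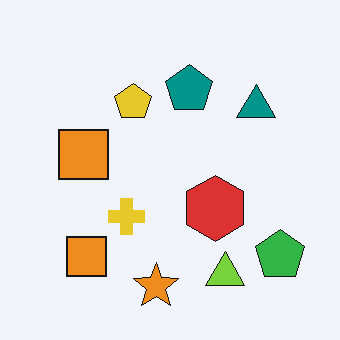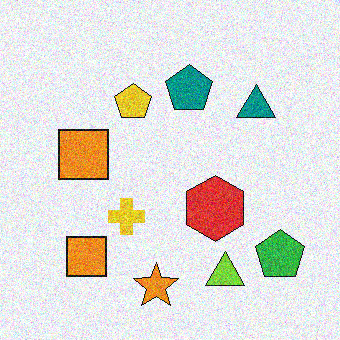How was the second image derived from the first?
Degraded with visible gaussian noise.

Random speckle covers the whole image, including the flat background.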